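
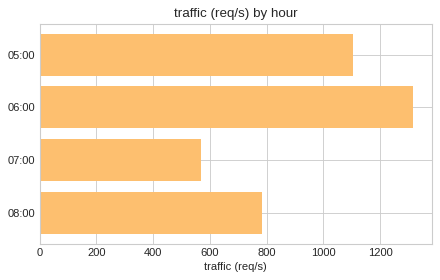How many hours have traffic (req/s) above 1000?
Above 1000: 05:00, 06:00.

2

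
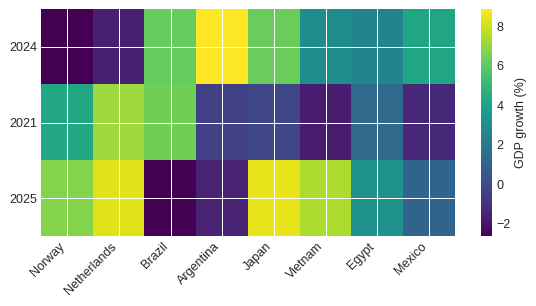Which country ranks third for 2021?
Norway

Top 4 for 2021: Netherlands ≈ 7, Brazil ≈ 6, Norway ≈ 4, Egypt ≈ 1.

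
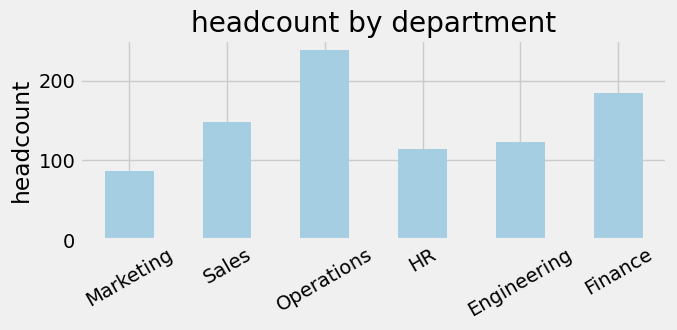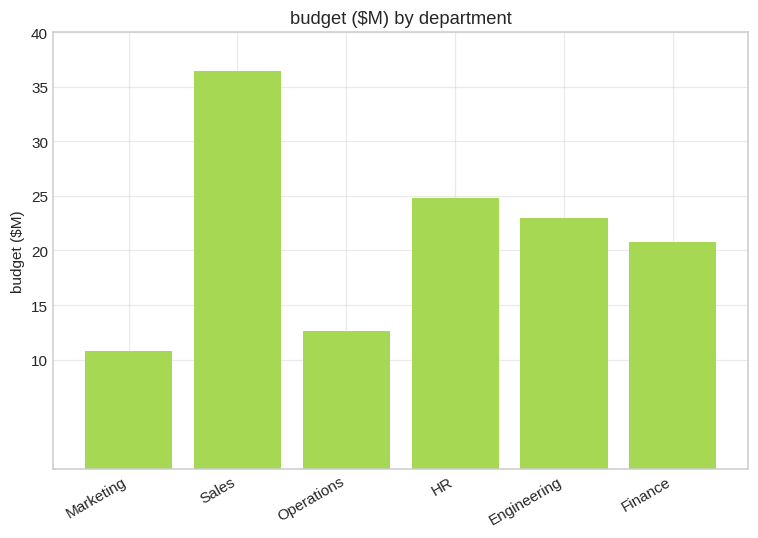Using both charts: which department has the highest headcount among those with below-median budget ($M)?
Chart 2 median budget ($M) ≈ 20; below-median departments: Marketing, Operations, Finance. Among those, Operations has the highest headcount (≈ 250).

Operations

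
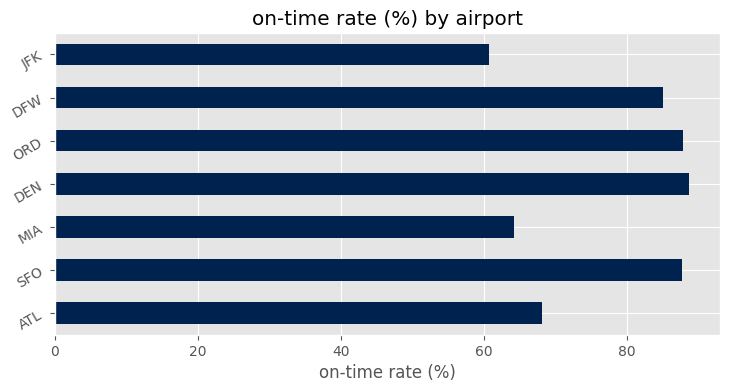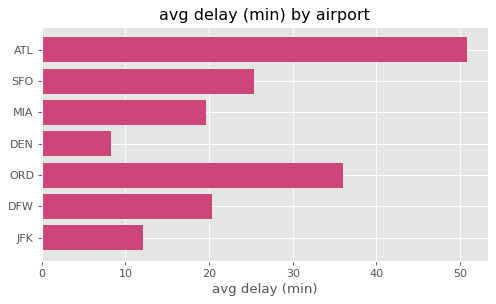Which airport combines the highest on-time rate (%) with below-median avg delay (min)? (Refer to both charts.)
Chart 2 median avg delay (min) ≈ 20; below-median airports: MIA, DEN, JFK. Among those, DEN has the highest on-time rate (%) (≈ 90).

DEN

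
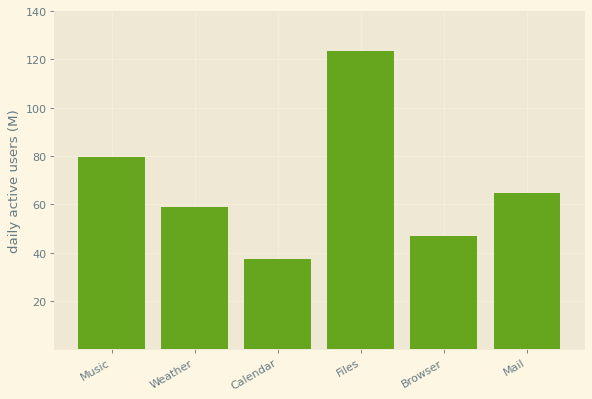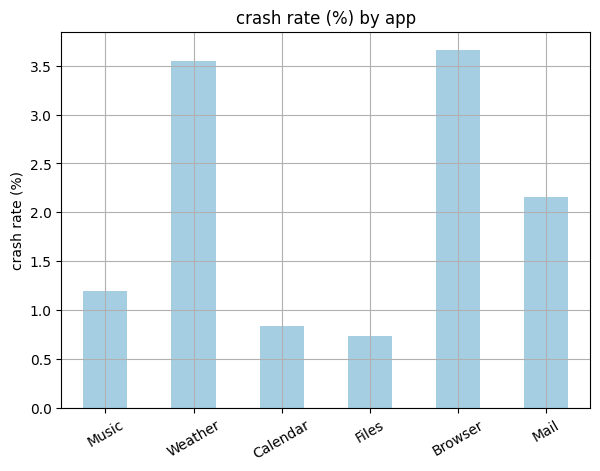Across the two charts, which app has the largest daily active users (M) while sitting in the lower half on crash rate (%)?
Files

Chart 2 median crash rate (%) ≈ 1.5; below-median apps: Music, Calendar, Files. Among those, Files has the highest daily active users (M) (≈ 120).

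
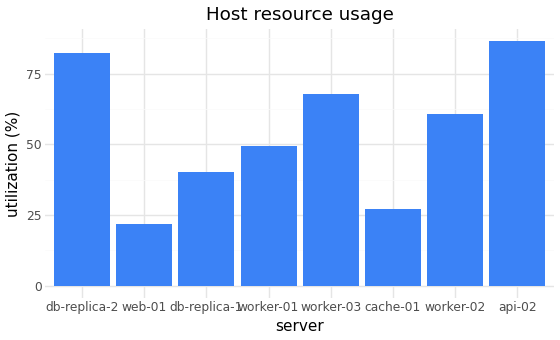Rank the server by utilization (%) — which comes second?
db-replica-2

Top 3: api-02 ≈ 90, db-replica-2 ≈ 80, worker-03 ≈ 70.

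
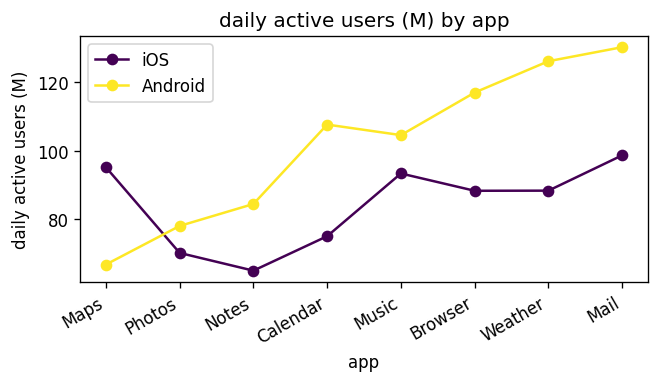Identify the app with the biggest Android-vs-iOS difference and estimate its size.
Weather, ≈ 40 M

Weather: Android ≈ 130, iOS ≈ 90 → gap ≈ 40. Next-largest (Calendar) is only ≈ 30.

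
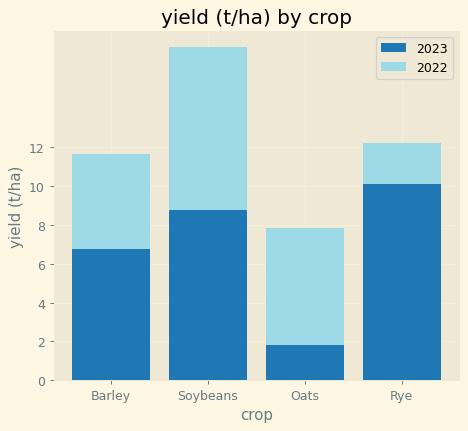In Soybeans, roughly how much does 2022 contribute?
2022 top ≈ 18, bottom ≈ 8; segment ≈ 10.

≈ 10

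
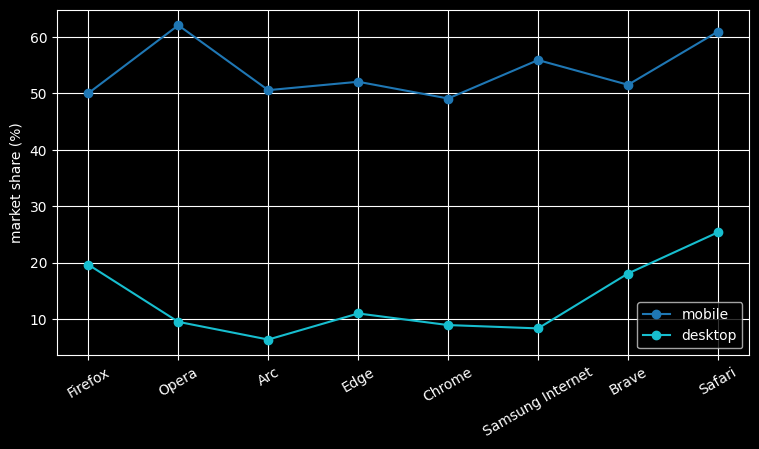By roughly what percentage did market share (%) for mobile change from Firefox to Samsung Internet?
Firefox ≈ 50, Samsung Internet ≈ 55; (55 − 50) / 50 ≈ +10%.

≈ +10%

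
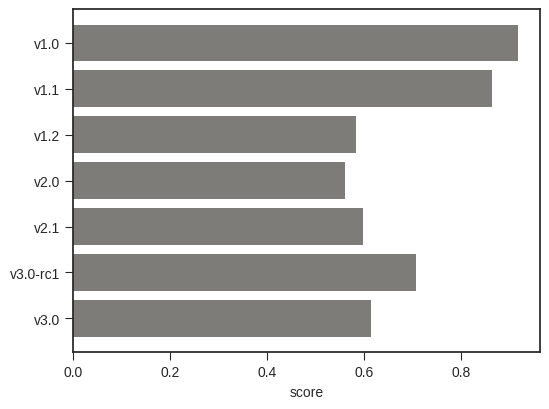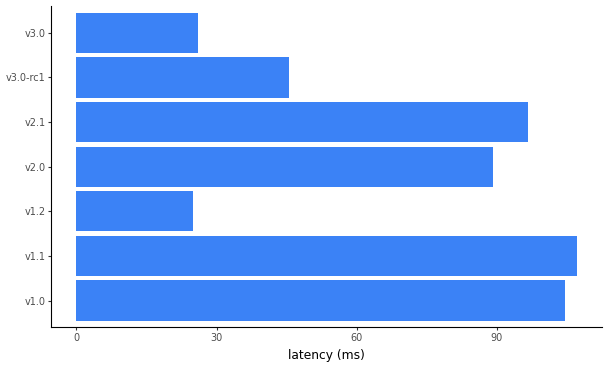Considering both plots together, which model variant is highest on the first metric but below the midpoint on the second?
Chart 2 median latency (ms) ≈ 90; below-median model variants: v1.2, v3.0-rc1, v3.0. Among those, v3.0-rc1 has the highest score (≈ 0.7).

v3.0-rc1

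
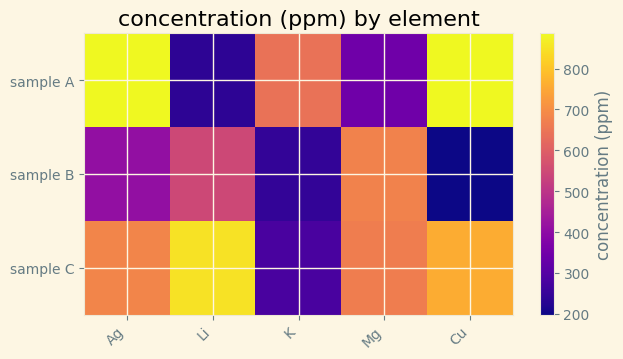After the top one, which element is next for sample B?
Li

Top 3 for sample B: Mg ≈ 700, Li ≈ 500, Ag ≈ 400.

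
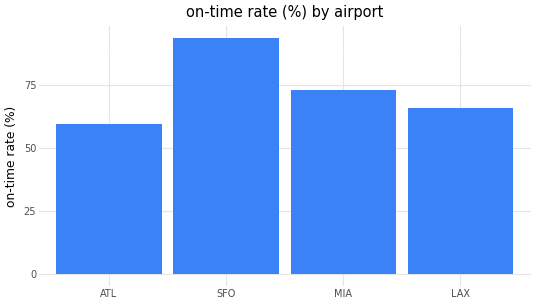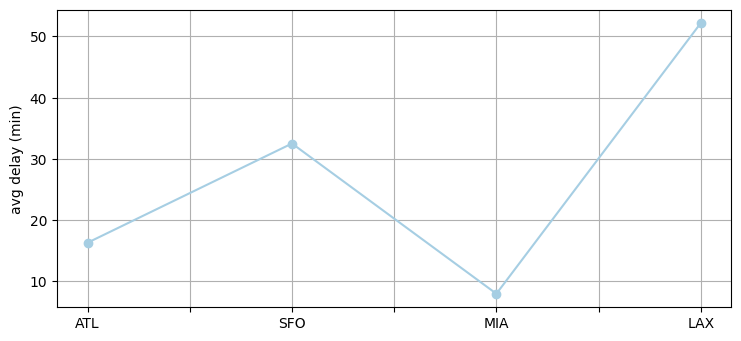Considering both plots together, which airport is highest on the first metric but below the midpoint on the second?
MIA

Chart 2 median avg delay (min) ≈ 25; below-median airports: ATL, MIA. Among those, MIA has the highest on-time rate (%) (≈ 70).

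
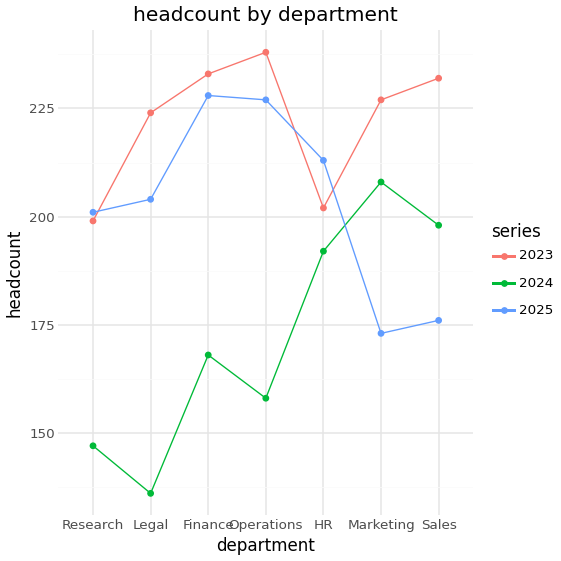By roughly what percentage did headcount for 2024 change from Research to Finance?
≈ +13.3%

Research ≈ 150, Finance ≈ 170; (170 − 150) / 150 ≈ +13.3%.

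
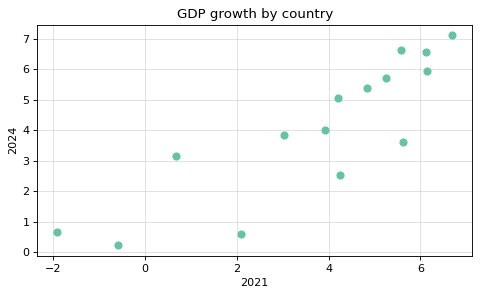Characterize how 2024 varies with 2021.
positive, strong

Points are positively correlated; strong (|r| ≈ 0.9).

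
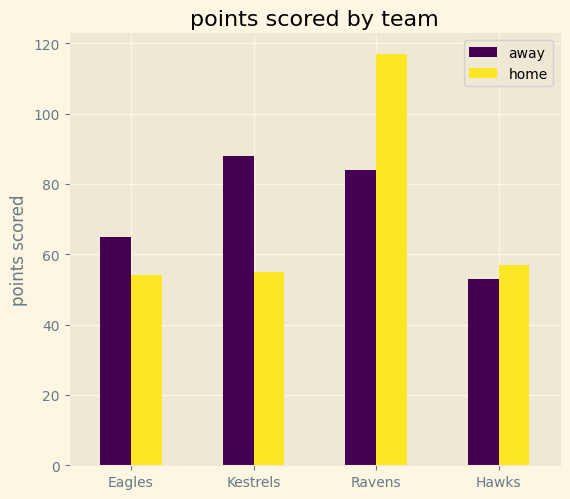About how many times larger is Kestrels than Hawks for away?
≈ 1.8×

Kestrels ≈ 90, Hawks ≈ 50; 90/50 ≈ 1.8.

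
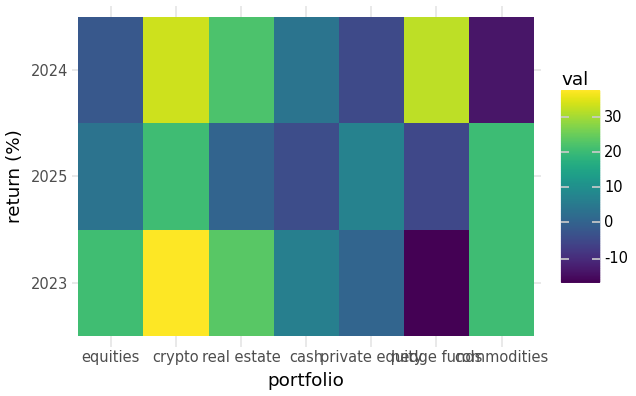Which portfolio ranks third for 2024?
real estate

Top 4 for 2024: crypto ≈ 35, hedge funds ≈ 30, real estate ≈ 20, cash ≈ 5.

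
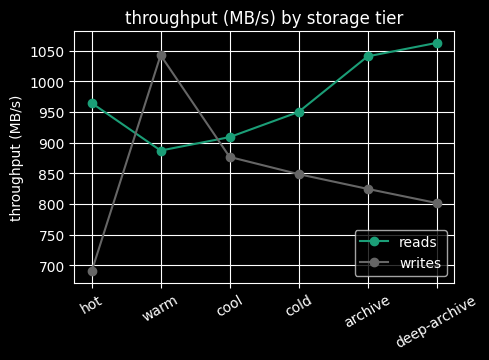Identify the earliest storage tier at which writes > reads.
hot: writes ≈ 700 vs reads ≈ 950 (not yet); warm: writes ≈ 1050 vs reads ≈ 900 (first crossover).

warm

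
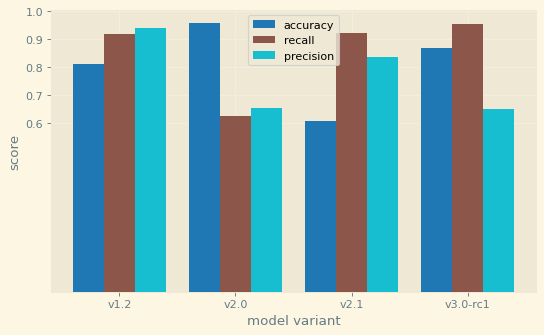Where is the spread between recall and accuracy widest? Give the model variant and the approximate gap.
v2.0, ≈ 0.4

v2.0: recall ≈ 0.6, accuracy ≈ 1.0 → gap ≈ 0.4. Next-largest (v2.1) is only ≈ 0.3.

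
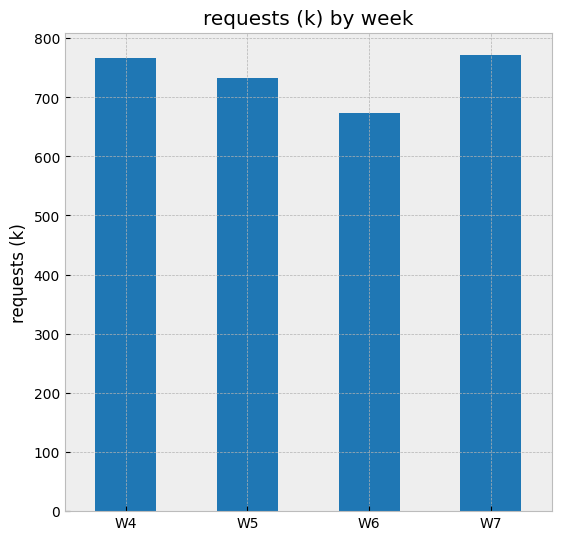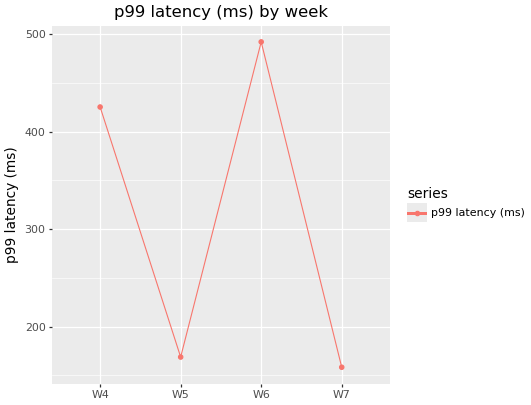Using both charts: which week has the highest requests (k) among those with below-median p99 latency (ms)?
Chart 2 median p99 latency (ms) ≈ 300; below-median weeks: W5, W7. Among those, W7 has the highest requests (k) (≈ 800).

W7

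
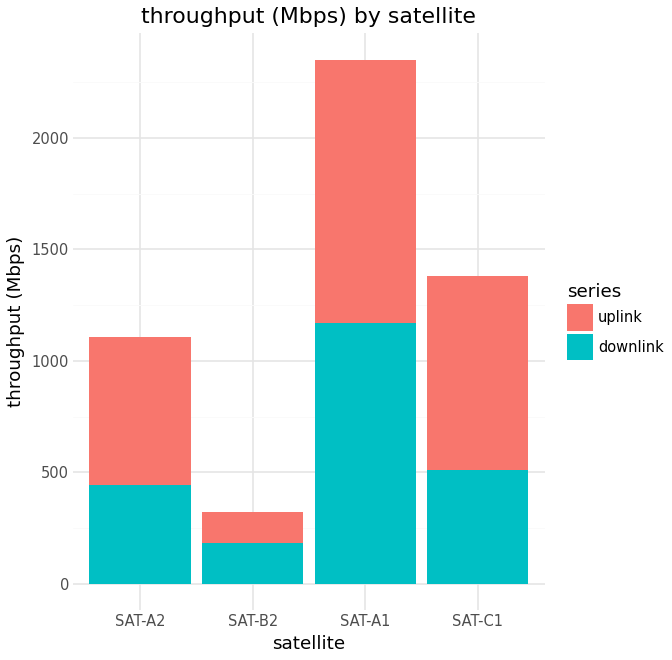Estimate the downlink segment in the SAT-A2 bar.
downlink top ≈ 400, bottom ≈ 0; segment ≈ 400.

≈ 400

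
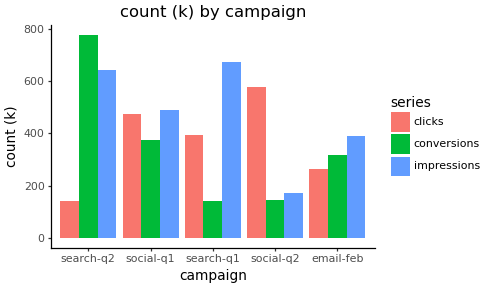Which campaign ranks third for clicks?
search-q1

Top 4 for clicks: social-q2 ≈ 600, social-q1 ≈ 500, search-q1 ≈ 400, email-feb ≈ 300.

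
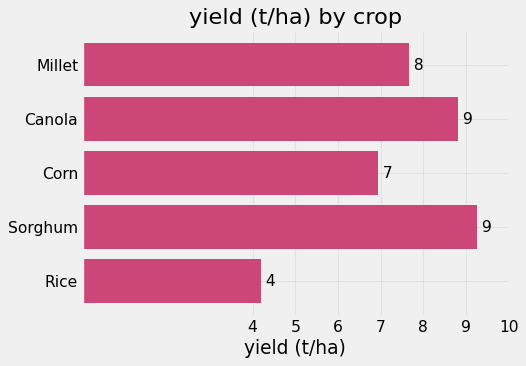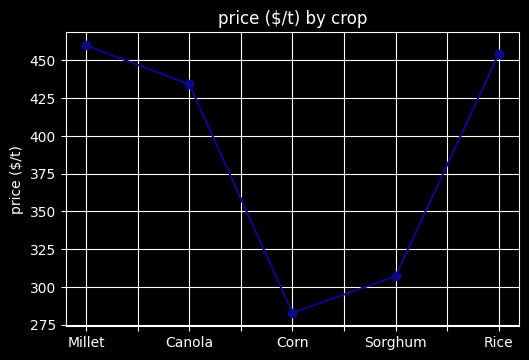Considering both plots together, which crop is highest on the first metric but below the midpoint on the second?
Chart 2 median price ($/t) ≈ 450; below-median crops: Corn, Sorghum. Among those, Sorghum has the highest yield (t/ha) (≈ 9).

Sorghum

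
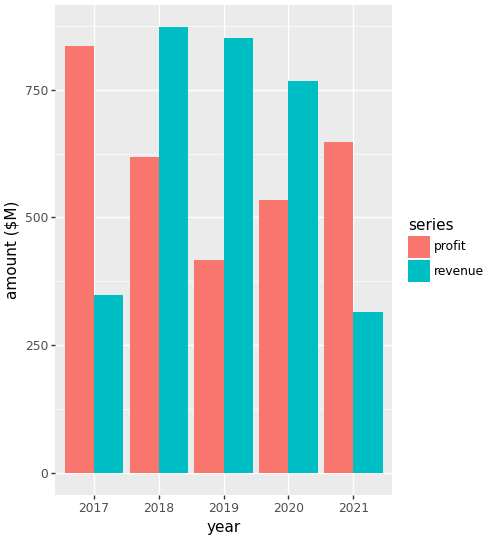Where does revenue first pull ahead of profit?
2017: revenue ≈ 300 vs profit ≈ 800 (not yet); 2018: revenue ≈ 900 vs profit ≈ 600 (first crossover).

2018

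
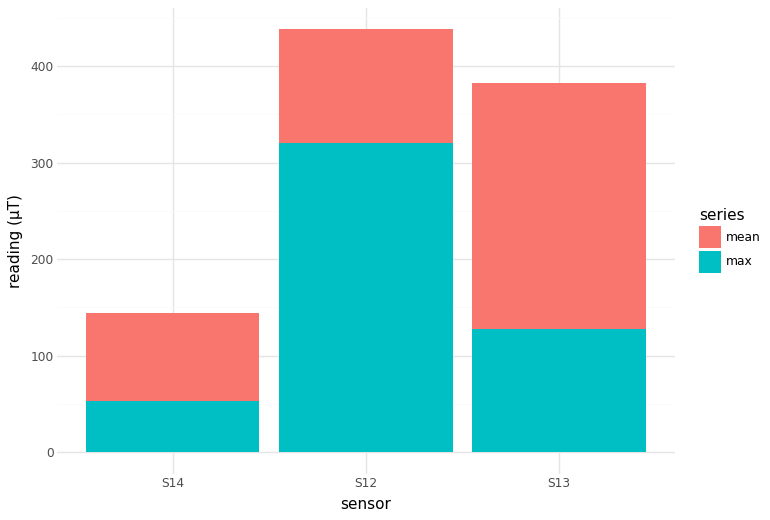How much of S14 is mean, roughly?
mean top ≈ 150, bottom ≈ 50; segment ≈ 100.

≈ 100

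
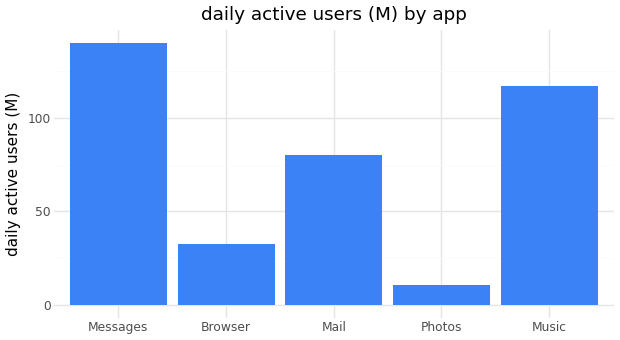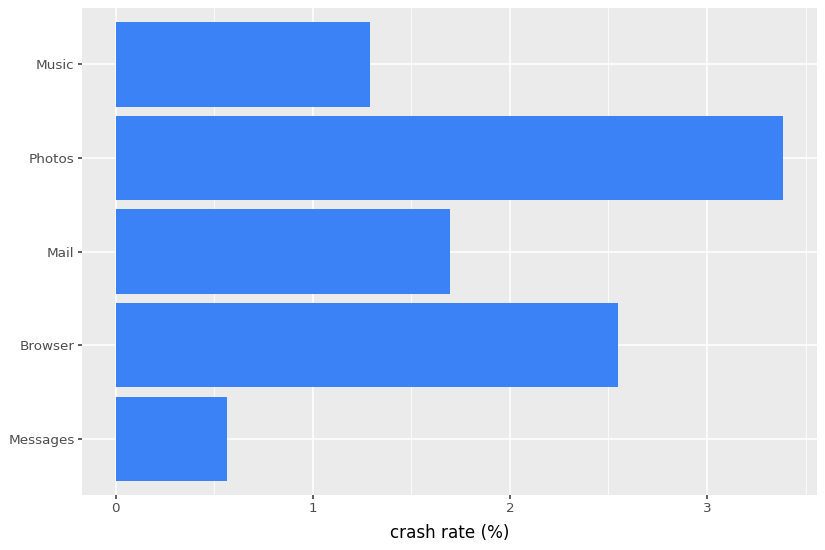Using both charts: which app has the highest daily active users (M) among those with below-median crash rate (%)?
Chart 2 median crash rate (%) ≈ 1.5; below-median apps: Messages, Music. Among those, Messages has the highest daily active users (M) (≈ 140).

Messages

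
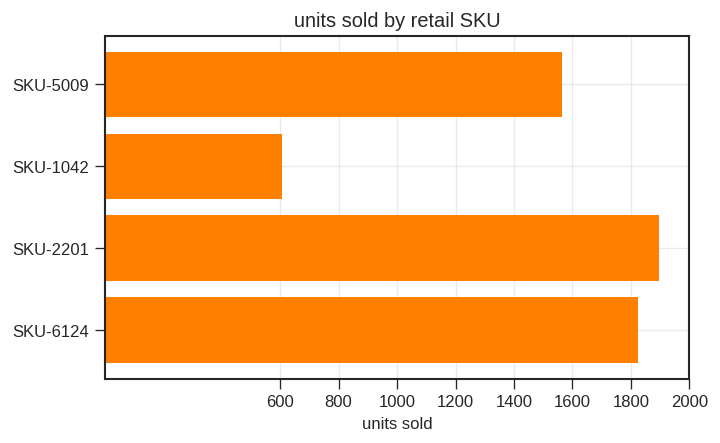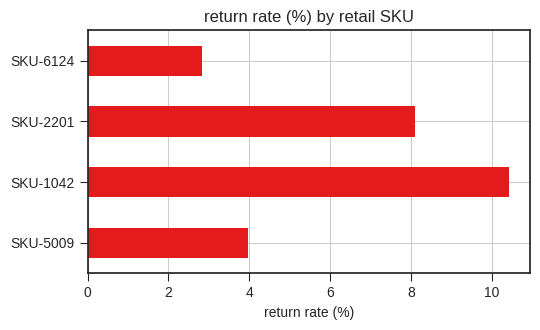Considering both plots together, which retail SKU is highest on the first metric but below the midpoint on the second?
Chart 2 median return rate (%) ≈ 6; below-median retail SKUs: SKU-5009, SKU-6124. Among those, SKU-6124 has the highest units sold (≈ 1800).

SKU-6124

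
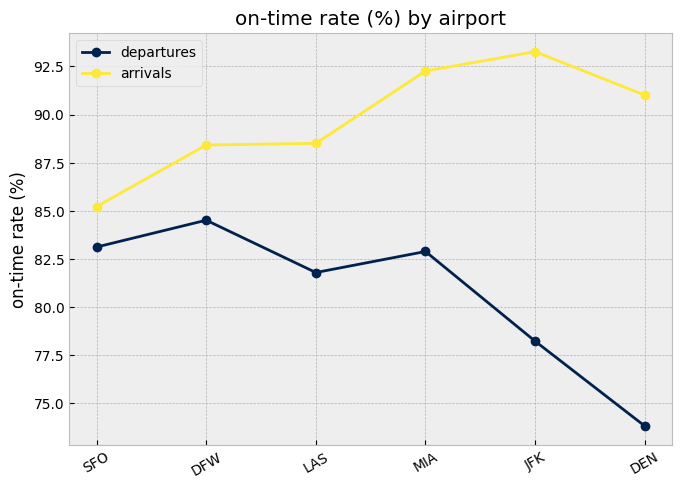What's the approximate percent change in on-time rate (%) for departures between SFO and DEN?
≈ -11.9%

SFO ≈ 84, DEN ≈ 74; (74 − 84) / 84 ≈ -11.9%.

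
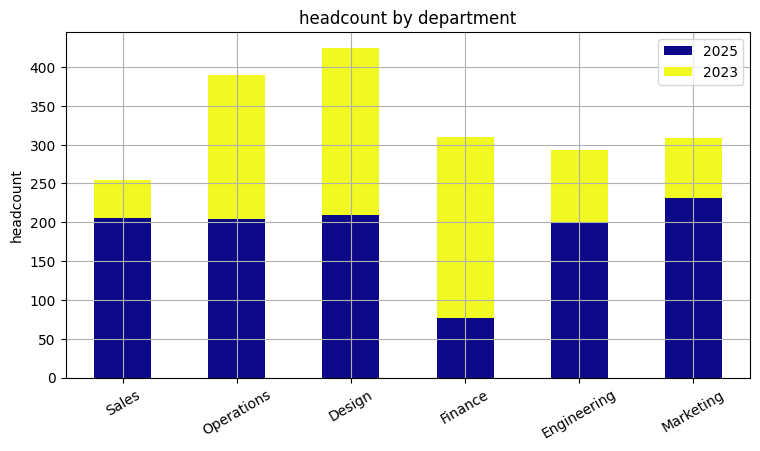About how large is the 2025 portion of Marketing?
≈ 250

2025 top ≈ 250, bottom ≈ 0; segment ≈ 250.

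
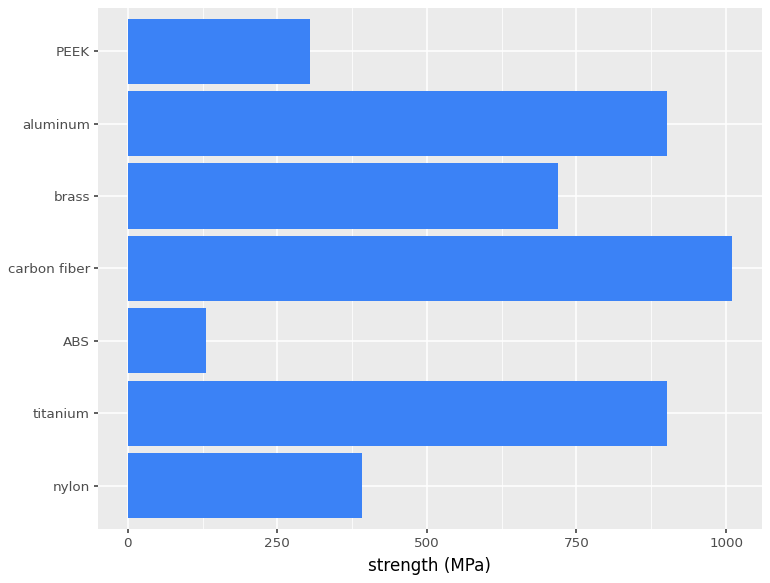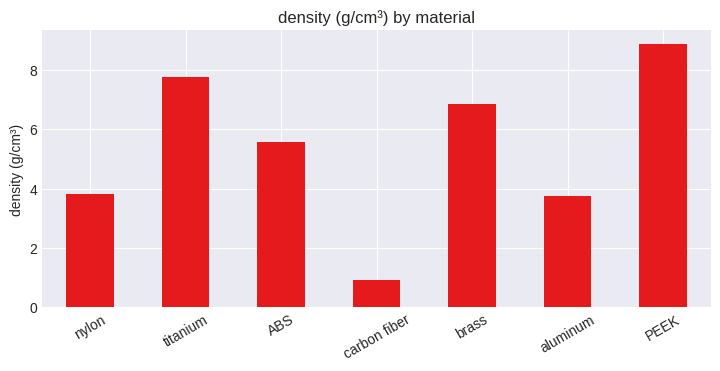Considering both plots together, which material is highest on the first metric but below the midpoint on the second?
Chart 2 median density (g/cm³) ≈ 6; below-median materials: nylon, carbon fiber, aluminum. Among those, carbon fiber has the highest strength (MPa) (≈ 1000).

carbon fiber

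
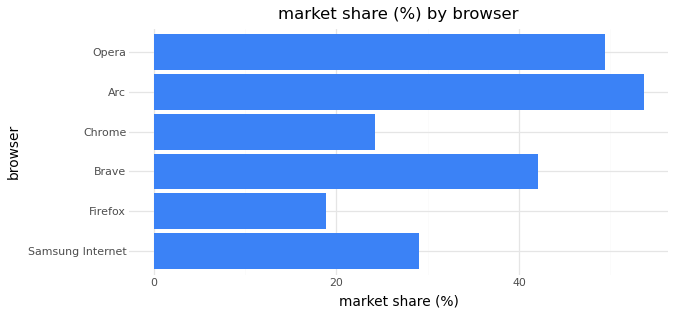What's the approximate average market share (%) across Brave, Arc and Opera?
≈ 48

(40 + 55 + 50) / 3 ≈ 48.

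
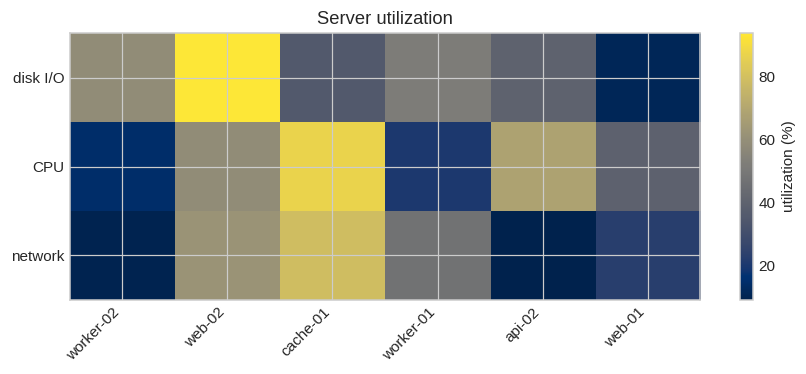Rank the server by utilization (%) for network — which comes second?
Top 3 for network: cache-01 ≈ 80, web-02 ≈ 60, worker-01 ≈ 50.

web-02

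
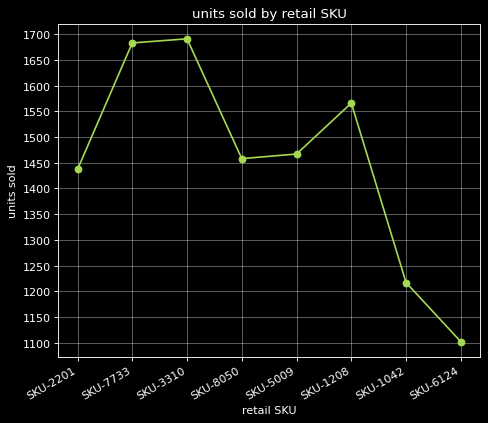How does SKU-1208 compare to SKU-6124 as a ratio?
SKU-1208 ≈ 1550, SKU-6124 ≈ 1100; 1550/1100 ≈ 1.41.

≈ 1.41×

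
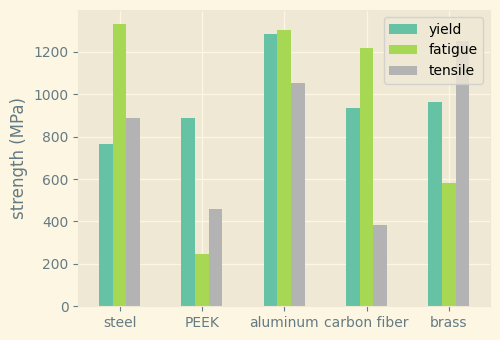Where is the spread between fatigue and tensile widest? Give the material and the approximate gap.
carbon fiber, ≈ 800 MPa

carbon fiber: fatigue ≈ 1200, tensile ≈ 400 → gap ≈ 800. Next-largest (brass) is only ≈ 600.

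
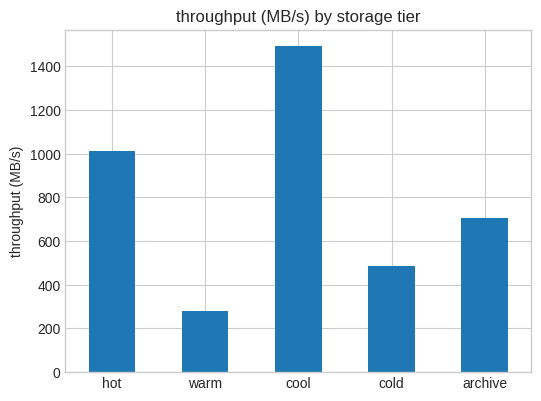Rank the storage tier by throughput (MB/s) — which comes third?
archive

Top 4: cool ≈ 1400, hot ≈ 1000, archive ≈ 800, cold ≈ 400.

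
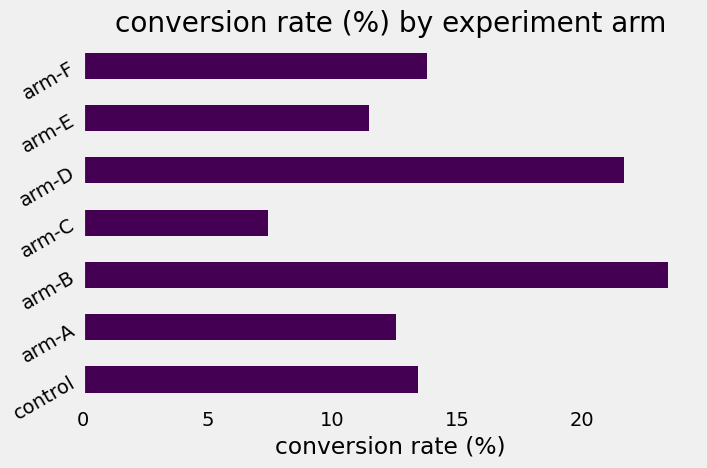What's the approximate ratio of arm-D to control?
≈ 1.57×

arm-D ≈ 22, control ≈ 14; 22/14 ≈ 1.57.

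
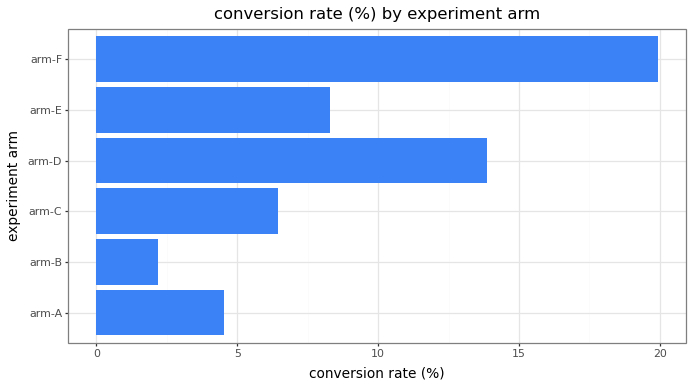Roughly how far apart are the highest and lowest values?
≈ 18

Max arm-F ≈ 20, min arm-B ≈ 2; range ≈ 18.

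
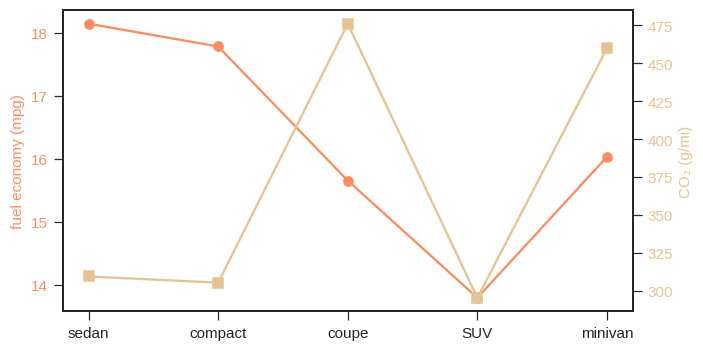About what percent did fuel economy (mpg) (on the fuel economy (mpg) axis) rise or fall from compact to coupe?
≈ -13.9%

compact ≈ 18.0, coupe ≈ 15.5; (15.5 − 18.0) / 18.0 ≈ -13.9%.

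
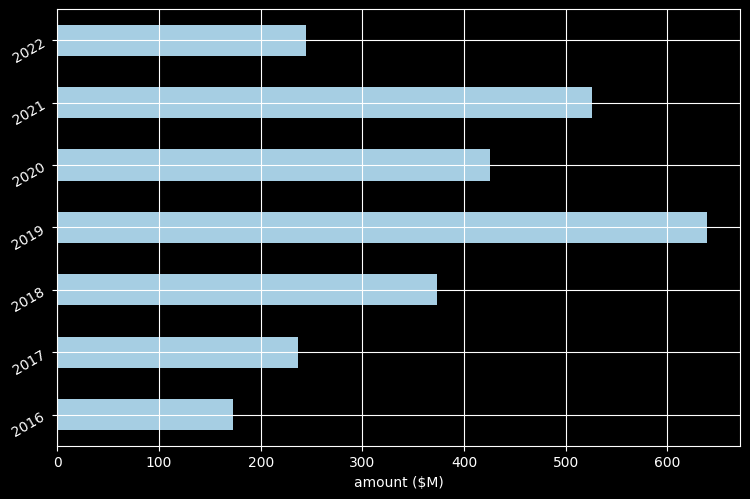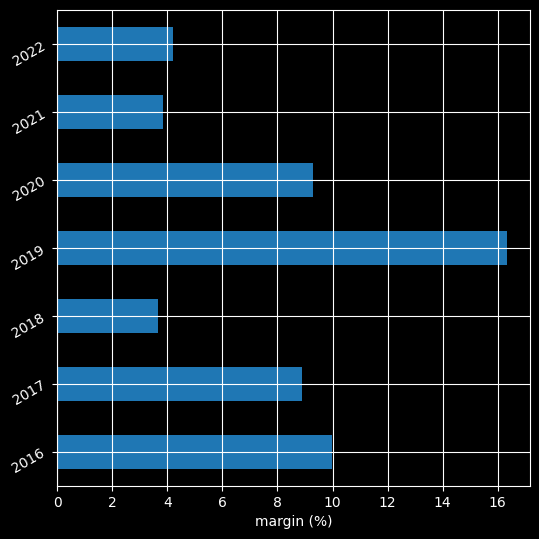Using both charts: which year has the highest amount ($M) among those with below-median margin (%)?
Chart 2 median margin (%) ≈ 8; below-median years: 2018, 2021, 2022. Among those, 2021 has the highest amount ($M) (≈ 500).

2021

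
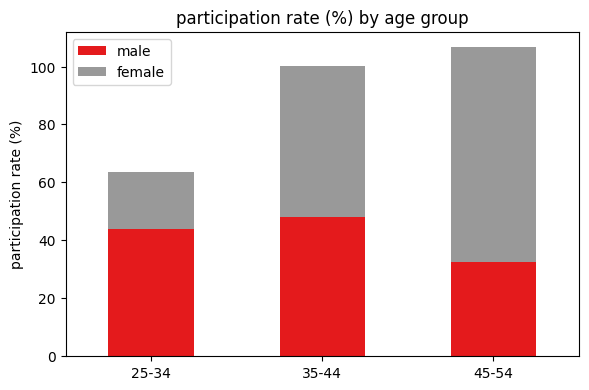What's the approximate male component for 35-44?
≈ 50

male top ≈ 50, bottom ≈ 0; segment ≈ 50.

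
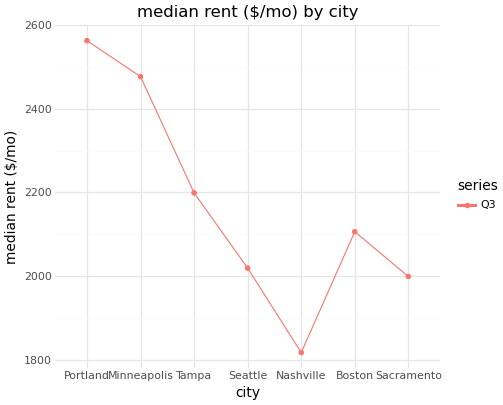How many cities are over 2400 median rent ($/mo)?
2

Above 2400: Portland, Minneapolis.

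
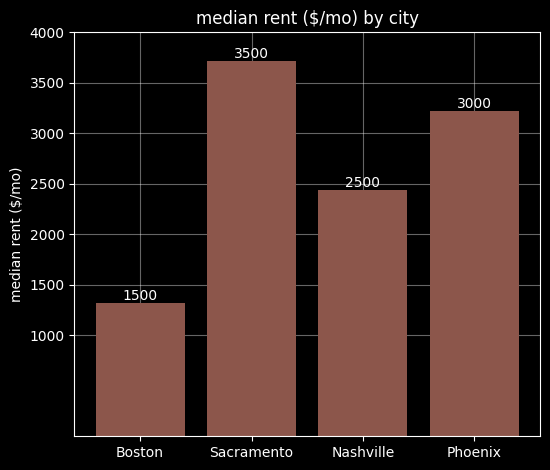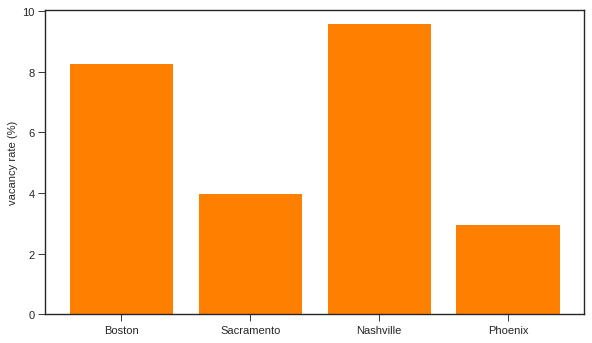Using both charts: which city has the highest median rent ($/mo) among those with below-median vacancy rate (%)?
Sacramento

Chart 2 median vacancy rate (%) ≈ 6; below-median cities: Sacramento, Phoenix. Among those, Sacramento has the highest median rent ($/mo) (≈ 3500).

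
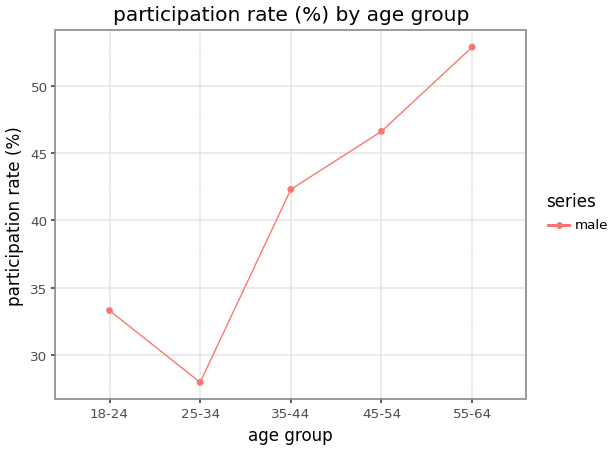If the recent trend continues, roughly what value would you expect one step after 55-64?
≈ 62.5

Last three: 40, 45, 55 → slope ≈ 7.5/step → next ≈ 62.5.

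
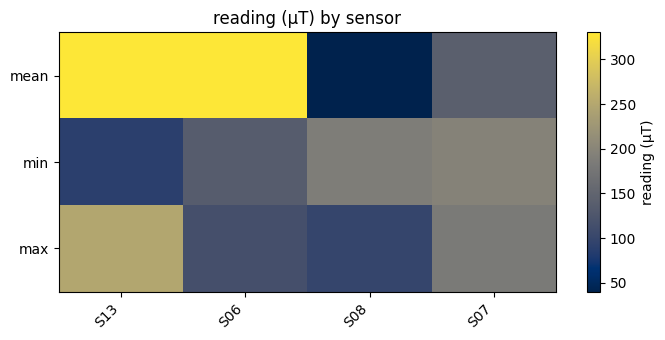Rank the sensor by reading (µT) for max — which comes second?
S07

Top 3 for max: S13 ≈ 250, S07 ≈ 175, S06 ≈ 125.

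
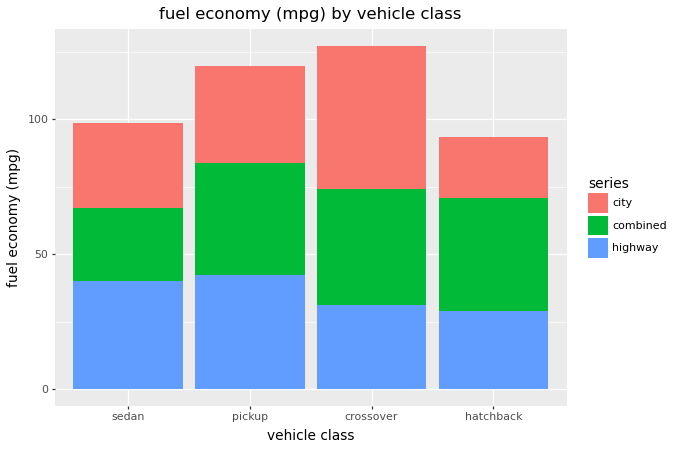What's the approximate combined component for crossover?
≈ 40

combined top ≈ 80, bottom ≈ 40; segment ≈ 40.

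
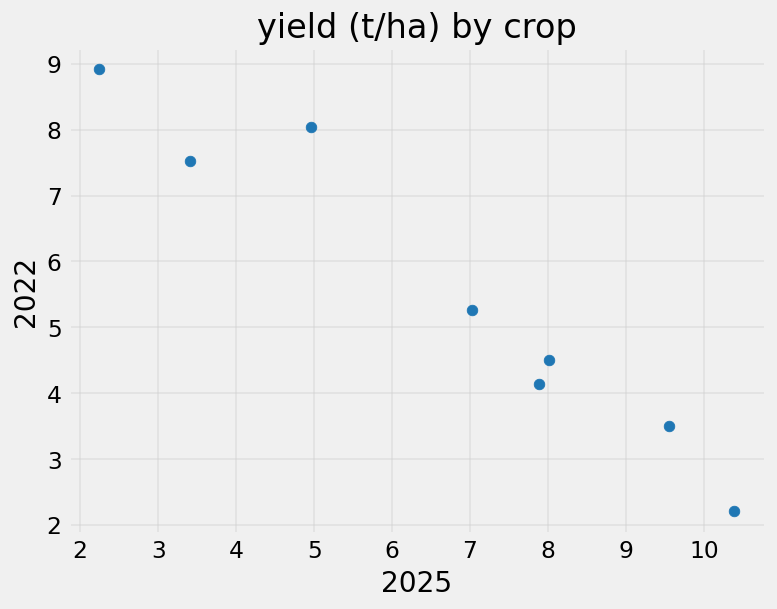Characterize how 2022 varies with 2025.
Points are negatively correlated; strong (|r| ≈ 1.0).

negative, strong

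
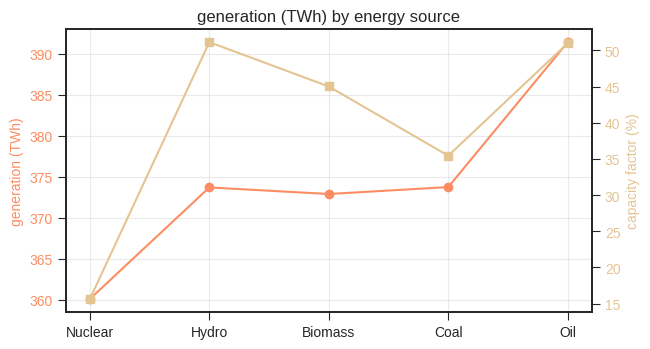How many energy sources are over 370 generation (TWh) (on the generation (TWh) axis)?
Above 370: Hydro, Biomass, Coal, Oil.

4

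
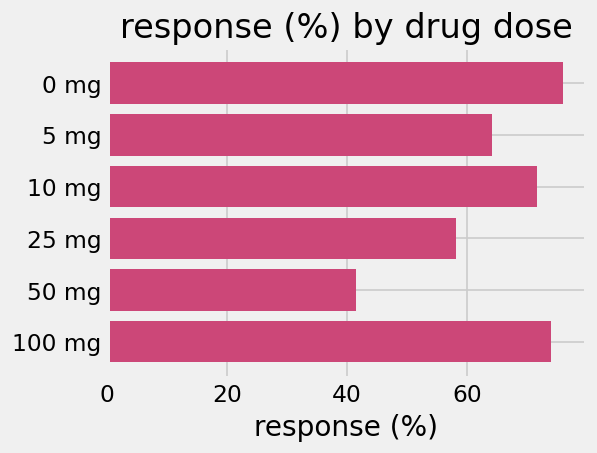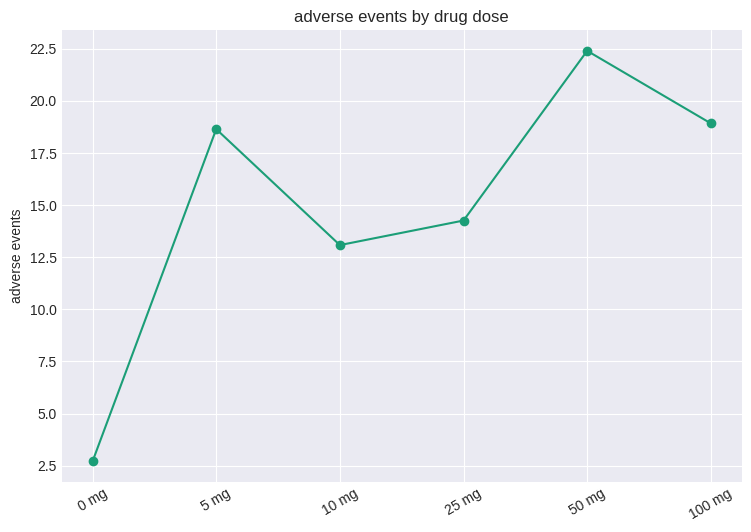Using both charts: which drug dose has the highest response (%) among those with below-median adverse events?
Chart 2 median adverse events ≈ 15; below-median drug doses: 0 mg, 10 mg, 25 mg. Among those, 0 mg has the highest response (%) (≈ 80).

0 mg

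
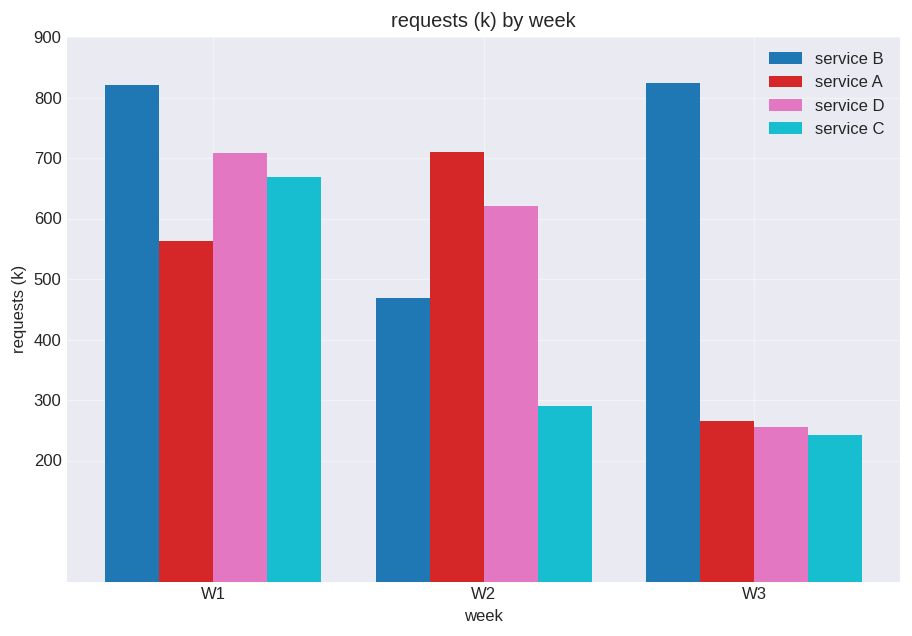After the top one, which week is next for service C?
Top 3 for service C: W1 ≈ 700, W2 ≈ 300, W3 ≈ 200.

W2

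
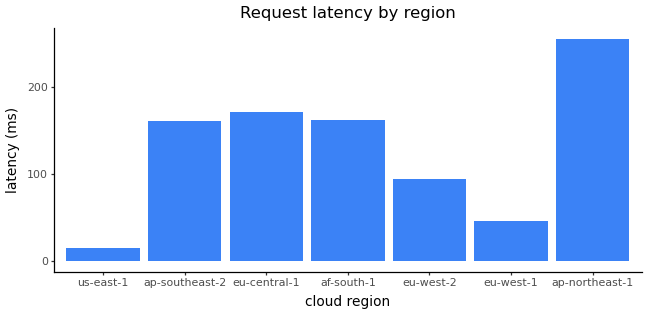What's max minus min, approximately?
Max ap-northeast-1 ≈ 250, min us-east-1 ≈ 25; range ≈ 225.

≈ 225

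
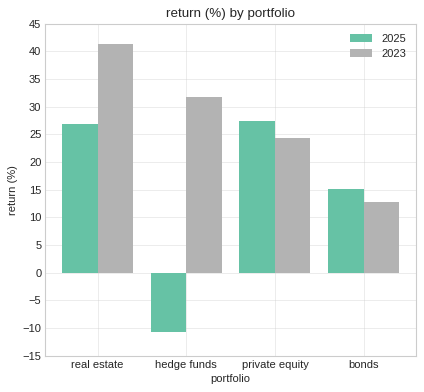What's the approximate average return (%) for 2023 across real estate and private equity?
≈ 32

(40 + 25) / 2 ≈ 32.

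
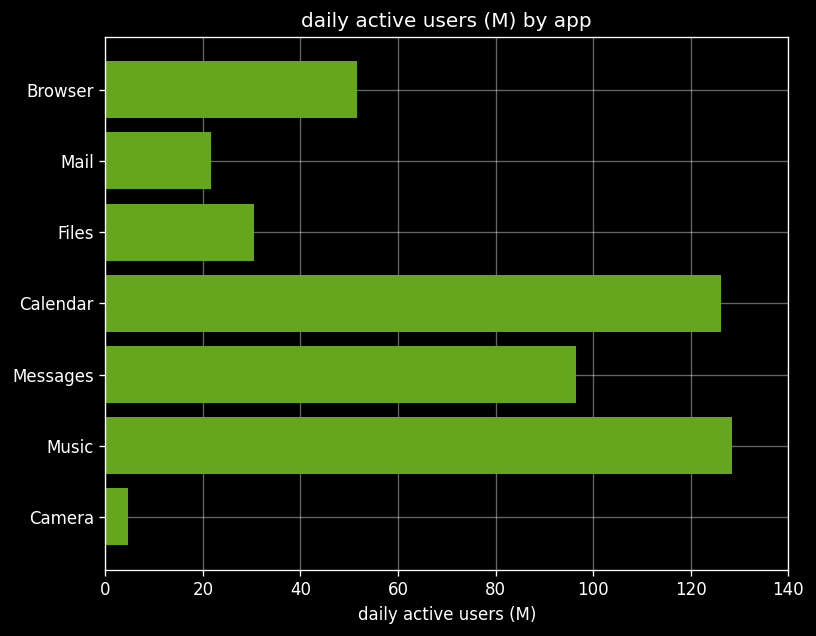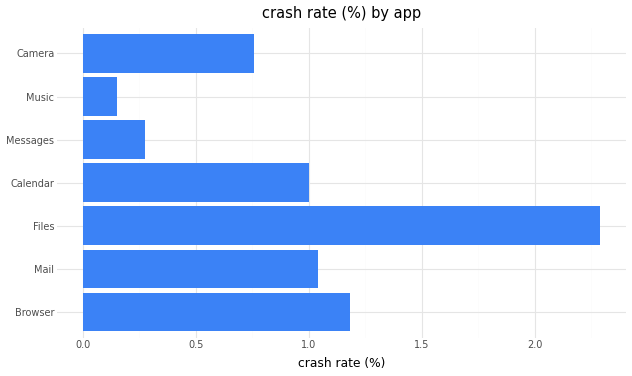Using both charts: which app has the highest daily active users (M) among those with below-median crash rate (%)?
Chart 2 median crash rate (%) ≈ 1; below-median apps: Messages, Music, Camera. Among those, Music has the highest daily active users (M) (≈ 120).

Music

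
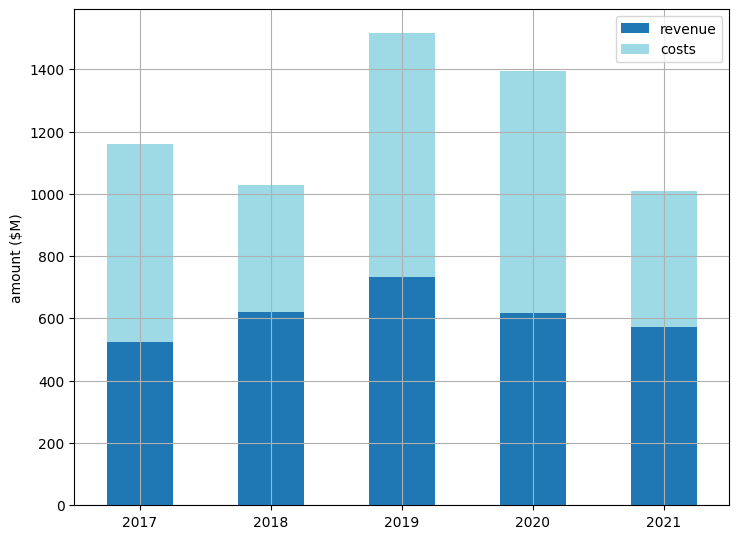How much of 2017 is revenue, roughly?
revenue top ≈ 600, bottom ≈ 0; segment ≈ 600.

≈ 600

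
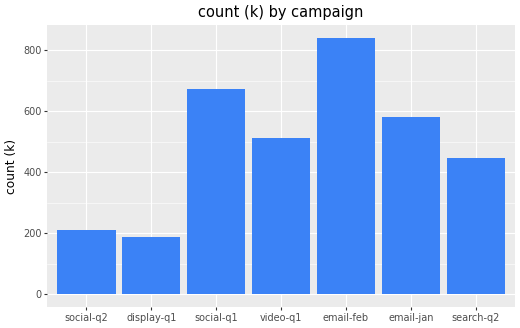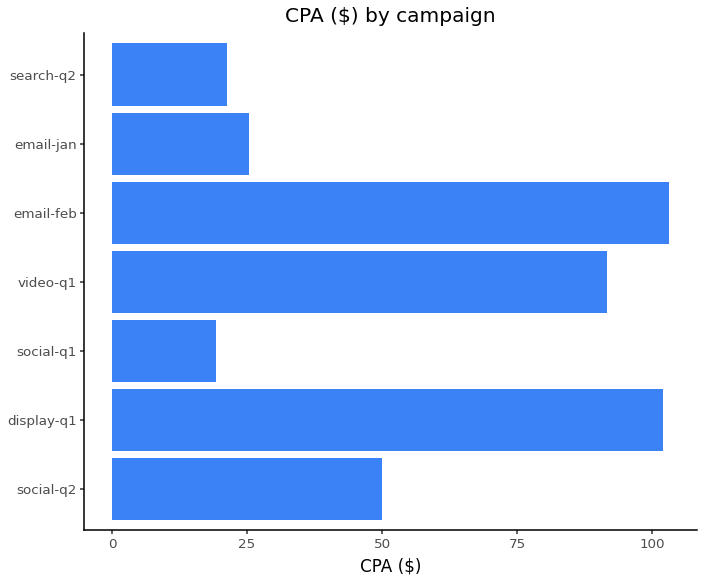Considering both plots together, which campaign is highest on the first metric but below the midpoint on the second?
Chart 2 median CPA ($) ≈ 50; below-median campaigns: social-q1, email-jan, search-q2. Among those, social-q1 has the highest count (k) (≈ 700).

social-q1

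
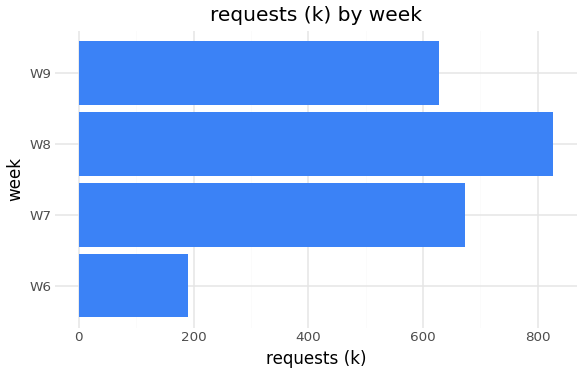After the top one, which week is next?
Top 3: W8 ≈ 800, W7 ≈ 700, W9 ≈ 600.

W7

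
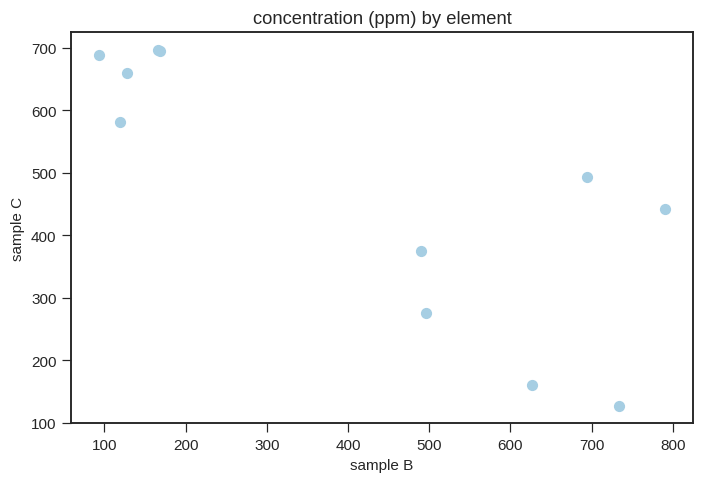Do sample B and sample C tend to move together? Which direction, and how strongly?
Points are negatively correlated; strong (|r| ≈ 0.8).

negative, strong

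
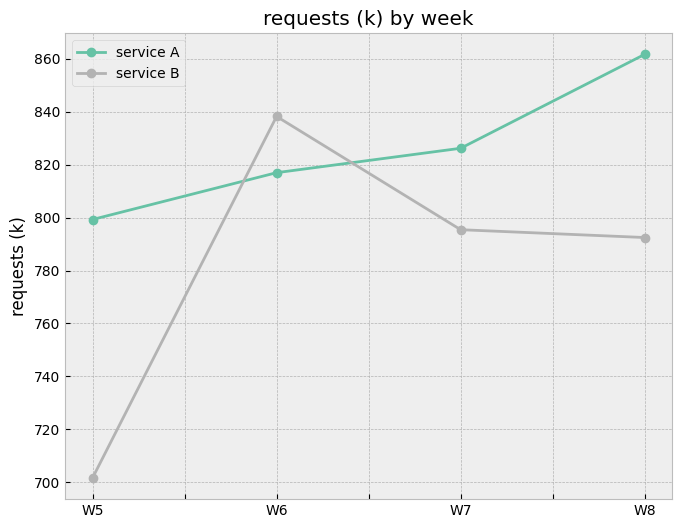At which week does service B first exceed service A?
W6

W5: service B ≈ 700 vs service A ≈ 800 (not yet); W6: service B ≈ 840 vs service A ≈ 820 (first crossover).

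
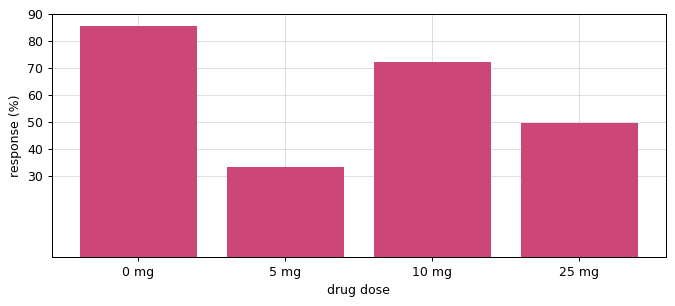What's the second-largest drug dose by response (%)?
Top 3: 0 mg ≈ 90, 10 mg ≈ 70, 25 mg ≈ 50.

10 mg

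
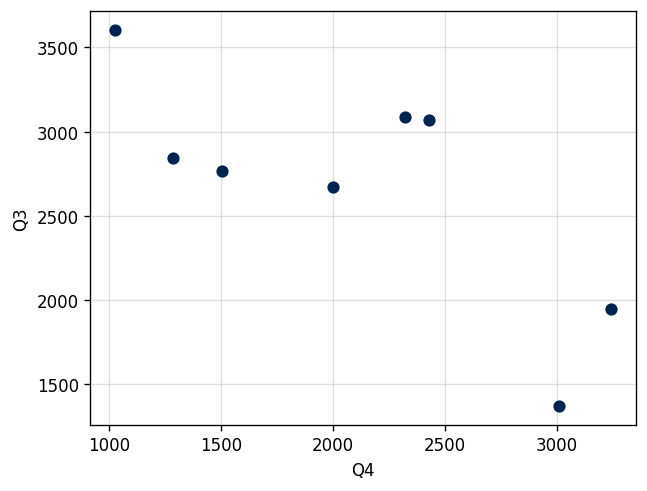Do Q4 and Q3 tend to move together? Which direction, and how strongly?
Points are negatively correlated; strong (|r| ≈ 0.8).

negative, strong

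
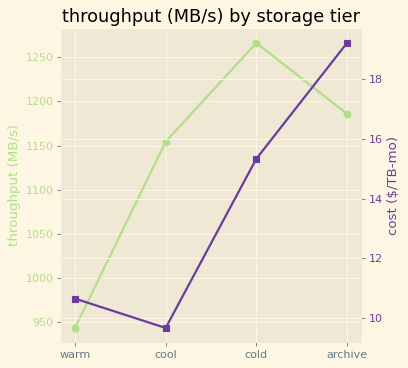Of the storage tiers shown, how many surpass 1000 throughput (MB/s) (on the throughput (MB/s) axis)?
3

Above 1000: cool, cold, archive.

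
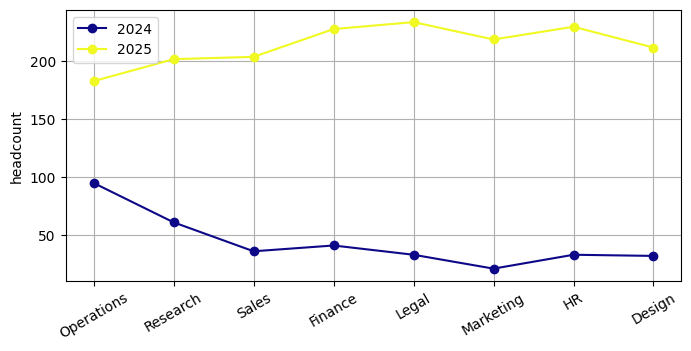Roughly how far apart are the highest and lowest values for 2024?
≈ 80

Max Operations ≈ 100, min Marketing ≈ 20; range ≈ 80.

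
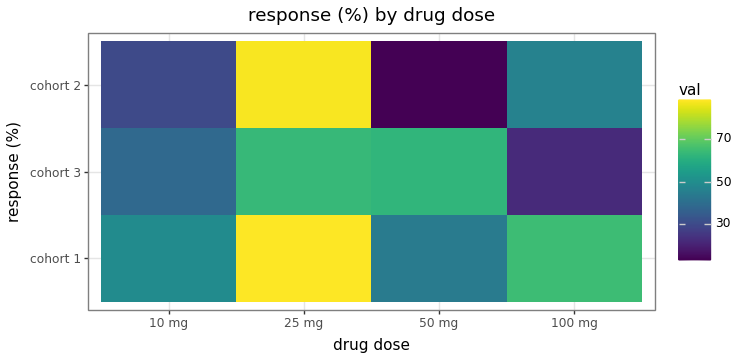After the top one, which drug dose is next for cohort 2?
Top 3 for cohort 2: 25 mg ≈ 90, 100 mg ≈ 50, 10 mg ≈ 30.

100 mg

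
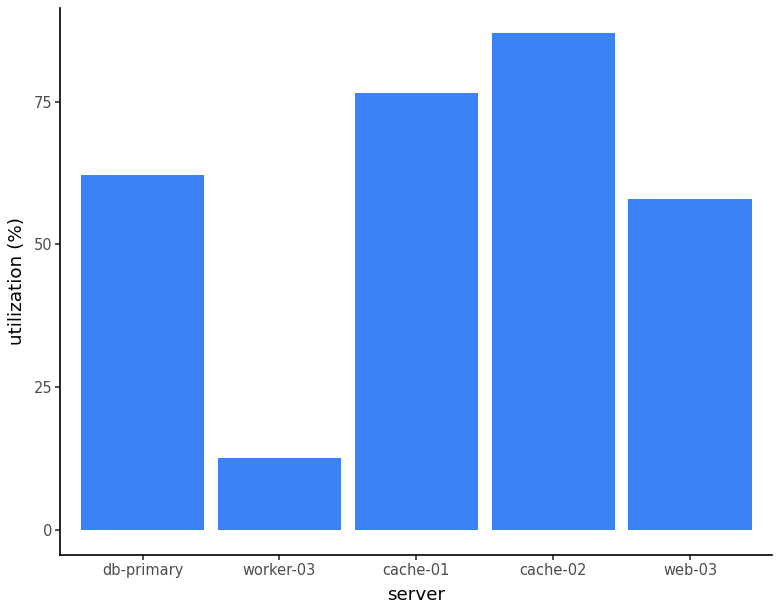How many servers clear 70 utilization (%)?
Above 70: cache-01, cache-02.

2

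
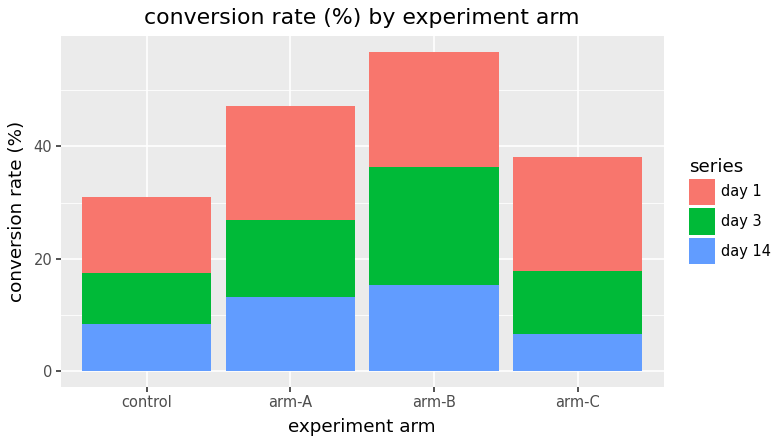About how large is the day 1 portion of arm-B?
≈ 20

day 1 top ≈ 55, bottom ≈ 35; segment ≈ 20.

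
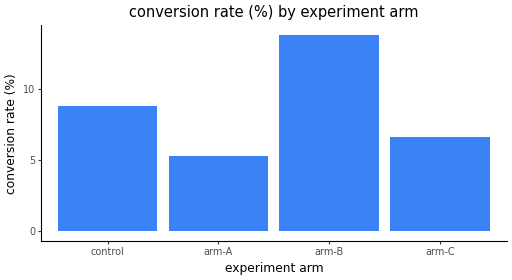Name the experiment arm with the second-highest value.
control

Top 3: arm-B ≈ 14, control ≈ 8, arm-C ≈ 6.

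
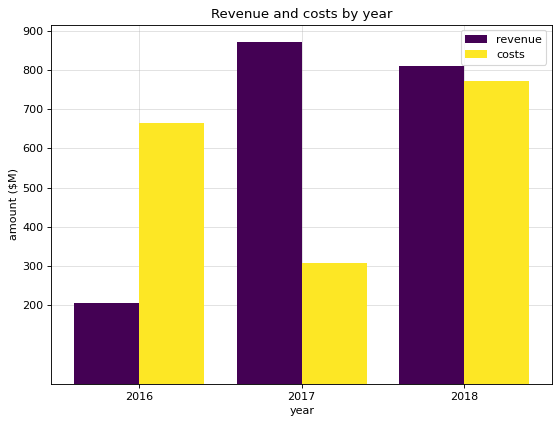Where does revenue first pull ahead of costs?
2017

2016: revenue ≈ 200 vs costs ≈ 700 (not yet); 2017: revenue ≈ 900 vs costs ≈ 300 (first crossover).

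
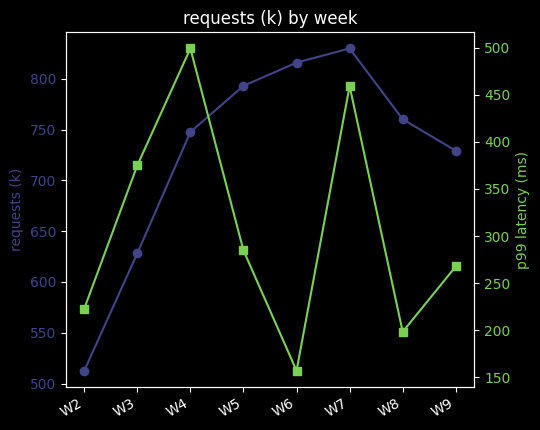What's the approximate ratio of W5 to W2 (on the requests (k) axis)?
W5 ≈ 800, W2 ≈ 500; 800/500 ≈ 1.6.

≈ 1.6×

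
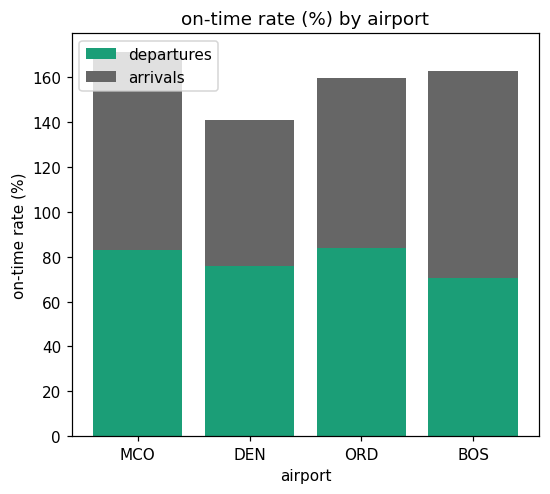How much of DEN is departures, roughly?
departures top ≈ 80, bottom ≈ 0; segment ≈ 80.

≈ 80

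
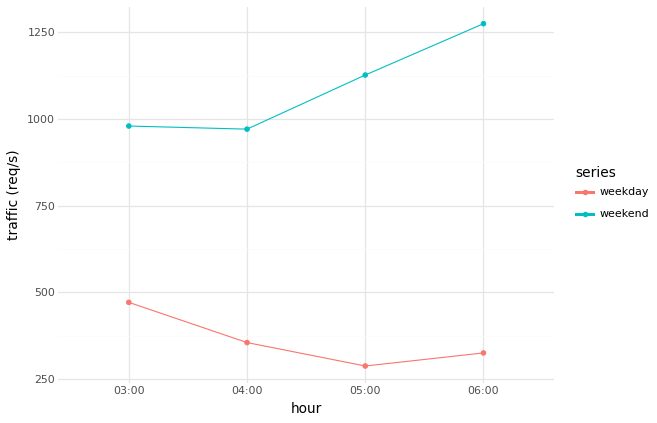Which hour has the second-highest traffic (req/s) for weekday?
04:00

Top 3 for weekday: 03:00 ≈ 500, 04:00 ≈ 400, 06:00 ≈ 300.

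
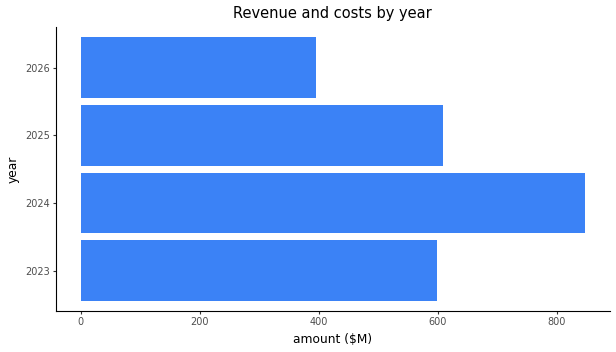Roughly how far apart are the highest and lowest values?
Max 2024 ≈ 800, min 2026 ≈ 400; range ≈ 400.

≈ 400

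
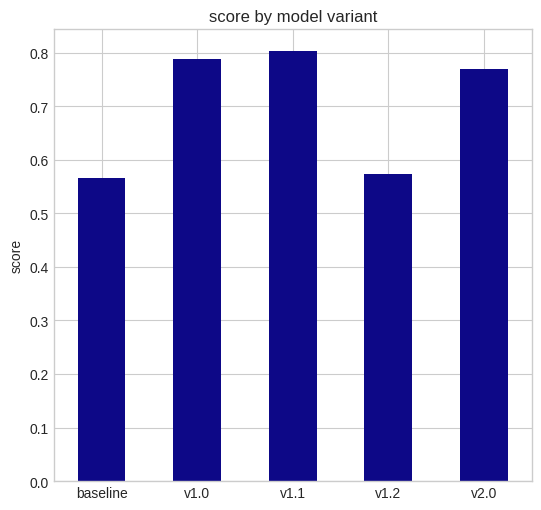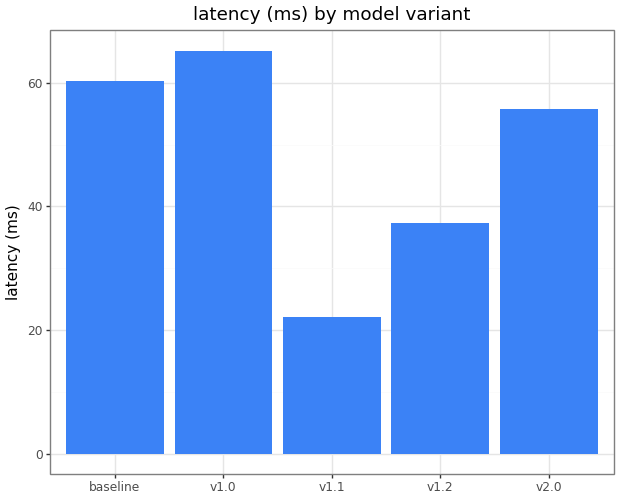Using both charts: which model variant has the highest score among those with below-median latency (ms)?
Chart 2 median latency (ms) ≈ 60; below-median model variants: v1.1, v1.2. Among those, v1.1 has the highest score (≈ 0.8).

v1.1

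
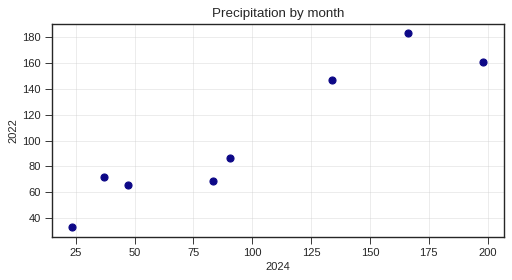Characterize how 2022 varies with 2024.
Points are positively correlated; strong (|r| ≈ 0.9).

positive, strong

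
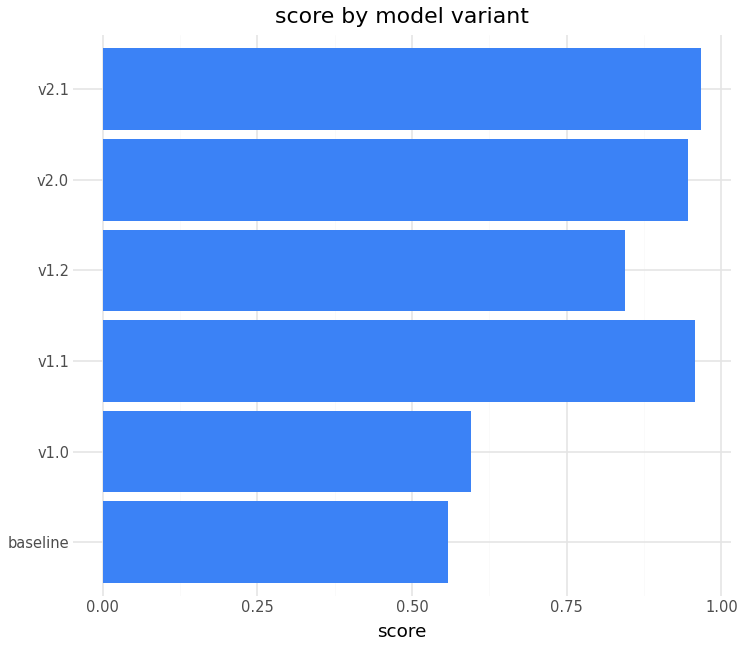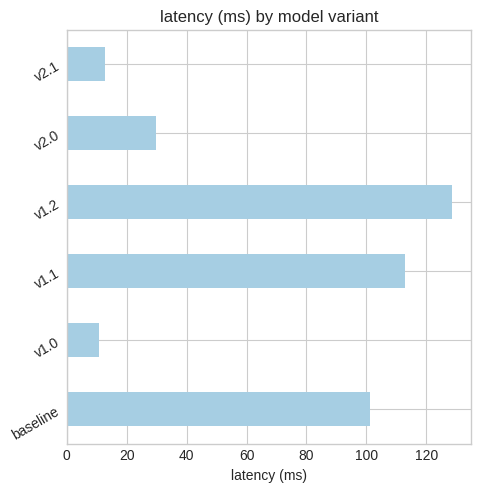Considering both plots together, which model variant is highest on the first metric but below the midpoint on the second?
v2.1

Chart 2 median latency (ms) ≈ 60; below-median model variants: v1.0, v2.0, v2.1. Among those, v2.1 has the highest score (≈ 1).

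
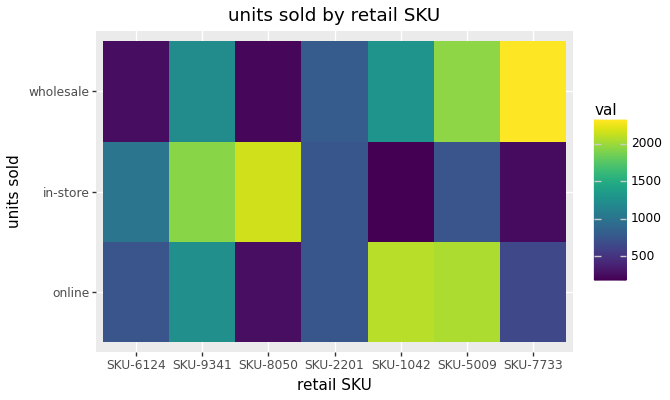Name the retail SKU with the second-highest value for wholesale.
SKU-5009

Top 3 for wholesale: SKU-7733 ≈ 2400, SKU-5009 ≈ 2000, SKU-1042 ≈ 1200.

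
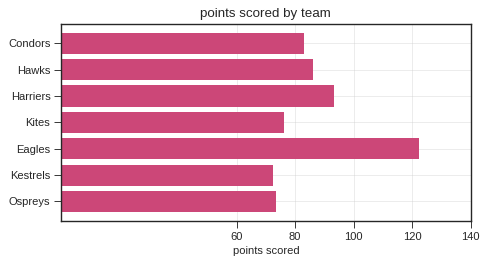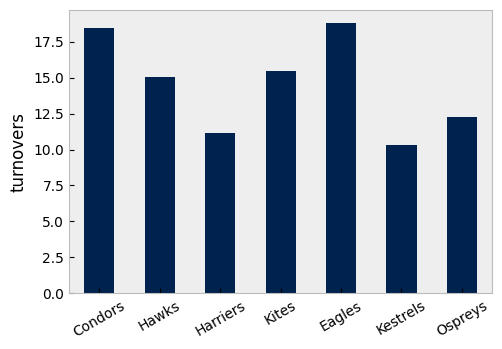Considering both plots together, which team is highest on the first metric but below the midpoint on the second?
Harriers

Chart 2 median turnovers ≈ 16; below-median teams: Harriers, Kestrels, Ospreys. Among those, Harriers has the highest points scored (≈ 100).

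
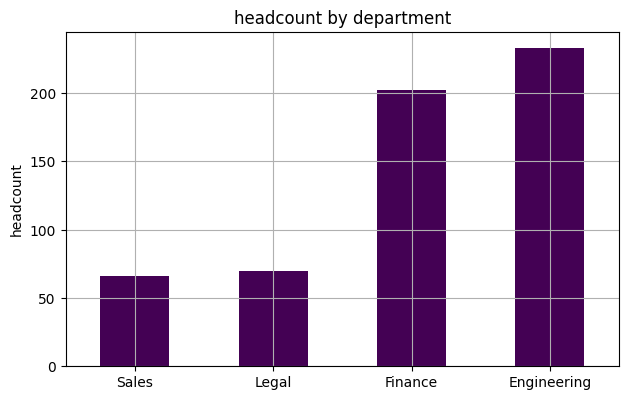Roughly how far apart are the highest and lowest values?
Max Engineering ≈ 240, min Sales ≈ 60; range ≈ 180.

≈ 180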